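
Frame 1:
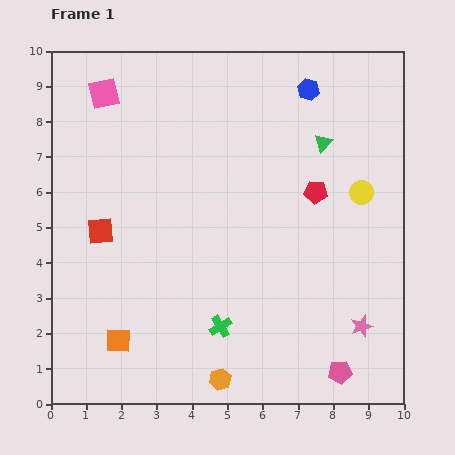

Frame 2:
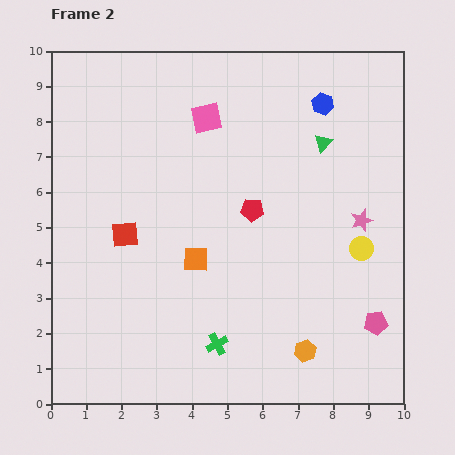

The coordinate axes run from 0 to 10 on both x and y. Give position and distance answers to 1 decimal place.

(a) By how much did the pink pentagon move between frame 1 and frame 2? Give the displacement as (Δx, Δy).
(1.0, 1.4)

The pink pentagon was at (8.2, 0.9) in frame 1 and (9.2, 2.3) in frame 2.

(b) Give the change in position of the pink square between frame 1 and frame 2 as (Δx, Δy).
(2.9, -0.7)

The pink square was at (1.5, 8.8) in frame 1 and (4.4, 8.1) in frame 2.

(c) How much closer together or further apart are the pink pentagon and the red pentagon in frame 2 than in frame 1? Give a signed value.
-0.4

Distance in frame 1: 5.1. Distance in frame 2: 4.7.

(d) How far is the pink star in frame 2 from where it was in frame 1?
3.0

The pink star moved from (8.8, 2.2) to (8.8, 5.2), a distance of √(0.0² + 3.0²) ≈ 3.0.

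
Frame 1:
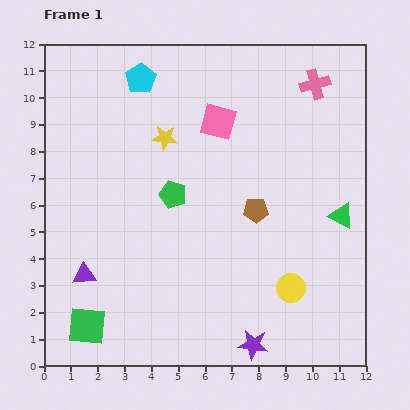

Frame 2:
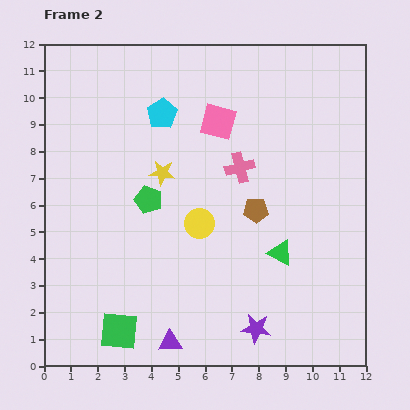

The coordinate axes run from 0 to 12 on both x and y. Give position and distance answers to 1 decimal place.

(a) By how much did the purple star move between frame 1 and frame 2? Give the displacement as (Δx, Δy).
(0.1, 0.6)

The purple star was at (7.8, 0.8) in frame 1 and (7.9, 1.4) in frame 2.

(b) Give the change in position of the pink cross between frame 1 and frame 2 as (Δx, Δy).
(-2.8, -3.1)

The pink cross was at (10.1, 10.5) in frame 1 and (7.3, 7.4) in frame 2.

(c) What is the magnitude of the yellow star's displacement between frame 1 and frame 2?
1.3

The yellow star moved from (4.5, 8.5) to (4.4, 7.2), a distance of √(0.1² + 1.3²) ≈ 1.3.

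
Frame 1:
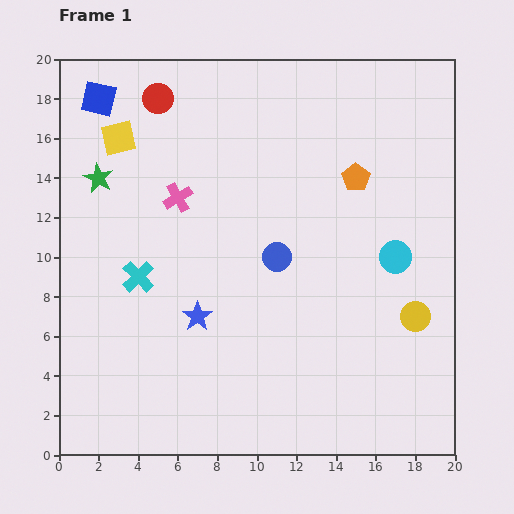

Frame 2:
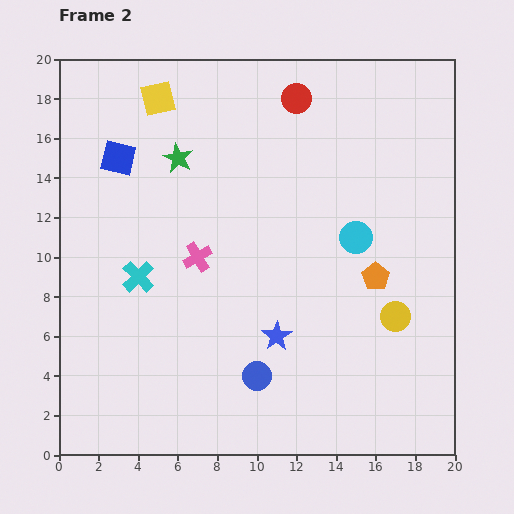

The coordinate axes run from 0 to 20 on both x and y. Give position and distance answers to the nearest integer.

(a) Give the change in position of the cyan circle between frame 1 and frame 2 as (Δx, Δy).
(-2, 1)

The cyan circle was at (17, 10) in frame 1 and (15, 11) in frame 2.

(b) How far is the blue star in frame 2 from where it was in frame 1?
4

The blue star moved from (7, 7) to (11, 6), a distance of √(4² + 1²) ≈ 4.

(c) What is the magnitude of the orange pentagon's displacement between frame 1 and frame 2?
5

The orange pentagon moved from (15, 14) to (16, 9), a distance of √(1² + 5²) ≈ 5.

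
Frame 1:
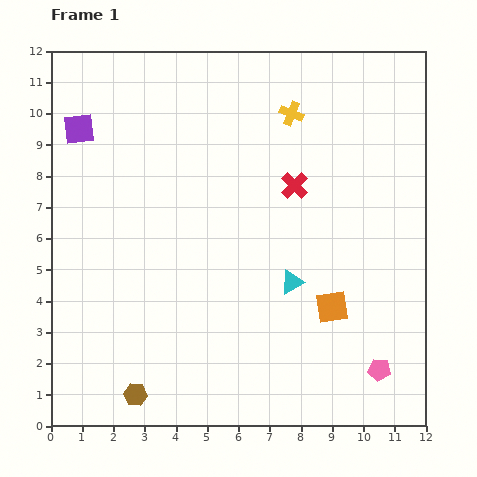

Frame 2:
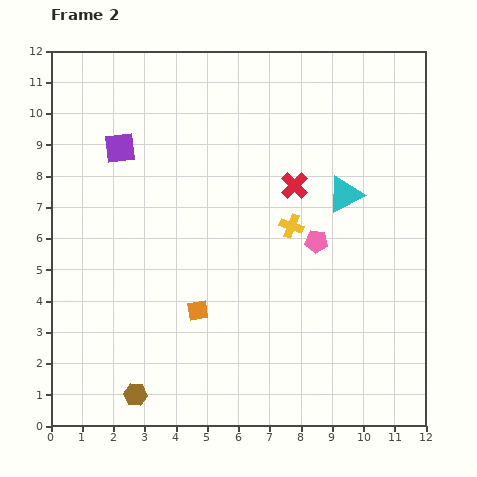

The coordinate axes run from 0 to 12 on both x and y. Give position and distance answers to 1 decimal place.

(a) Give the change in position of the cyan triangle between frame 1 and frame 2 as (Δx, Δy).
(1.7, 2.8)

The cyan triangle was at (7.7, 4.6) in frame 1 and (9.4, 7.4) in frame 2.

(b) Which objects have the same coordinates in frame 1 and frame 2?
the brown hexagon, the red cross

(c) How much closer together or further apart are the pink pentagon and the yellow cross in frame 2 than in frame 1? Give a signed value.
-7.8

Distance in frame 1: 8.7. Distance in frame 2: 0.9.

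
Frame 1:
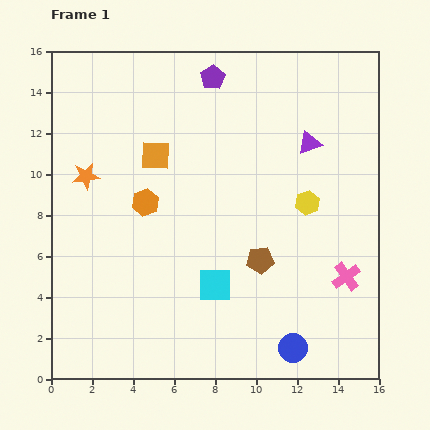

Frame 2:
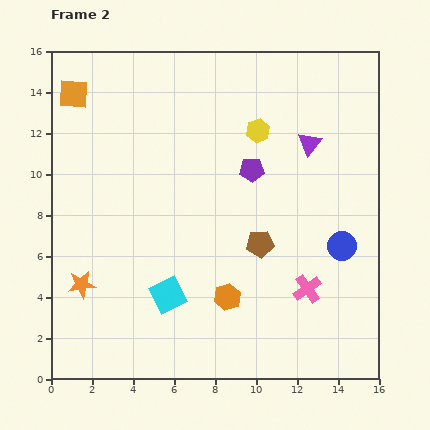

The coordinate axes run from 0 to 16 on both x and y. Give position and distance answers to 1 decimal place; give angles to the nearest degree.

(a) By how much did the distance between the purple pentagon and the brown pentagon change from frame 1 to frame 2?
-5.6

Distance in frame 1: 9.2. Distance in frame 2: 3.6.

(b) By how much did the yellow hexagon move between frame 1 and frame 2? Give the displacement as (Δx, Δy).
(-2.4, 3.5)

The yellow hexagon was at (12.5, 8.6) in frame 1 and (10.1, 12.1) in frame 2.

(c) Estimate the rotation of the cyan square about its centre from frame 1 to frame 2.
26° counter-clockwise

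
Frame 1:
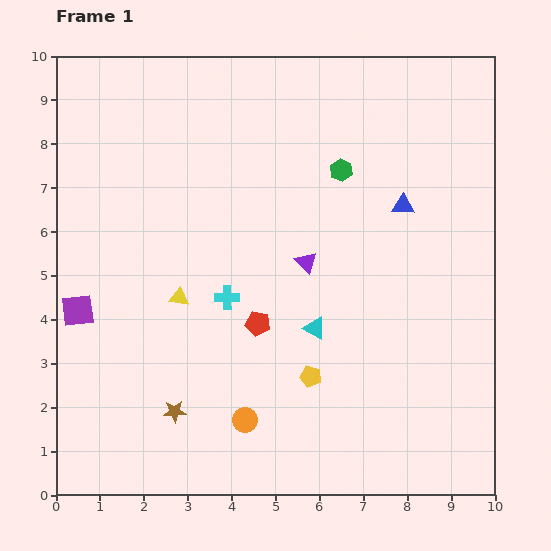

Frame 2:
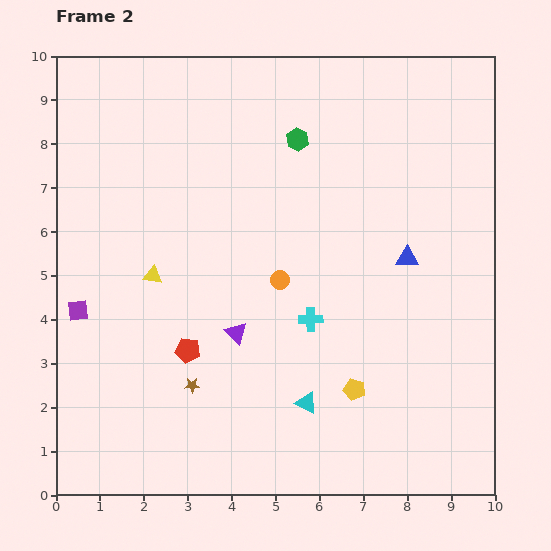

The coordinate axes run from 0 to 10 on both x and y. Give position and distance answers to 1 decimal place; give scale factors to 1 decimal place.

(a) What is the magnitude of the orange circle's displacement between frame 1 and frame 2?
3.3

The orange circle moved from (4.3, 1.7) to (5.1, 4.9), a distance of √(0.8² + 3.2²) ≈ 3.3.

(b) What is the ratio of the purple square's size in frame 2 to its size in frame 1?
0.6×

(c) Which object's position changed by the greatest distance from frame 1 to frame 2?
the orange circle

(moved 3.3; next 2.3)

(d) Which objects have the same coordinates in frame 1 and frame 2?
the purple square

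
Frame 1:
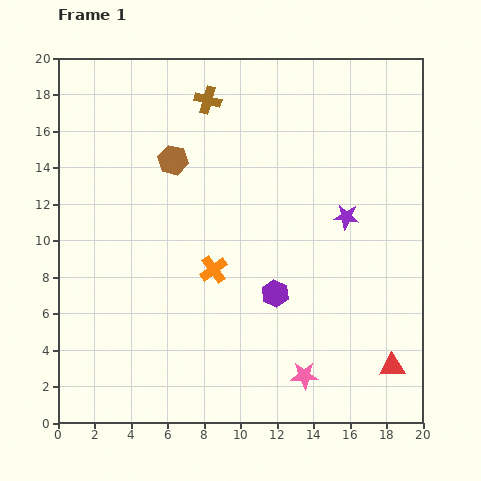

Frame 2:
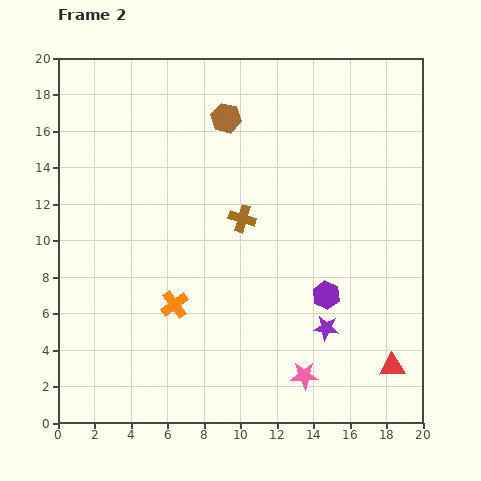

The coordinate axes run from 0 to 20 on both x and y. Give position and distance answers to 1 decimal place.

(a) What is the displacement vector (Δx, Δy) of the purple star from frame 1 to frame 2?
(-1.1, -6.1)

The purple star was at (15.8, 11.3) in frame 1 and (14.7, 5.2) in frame 2.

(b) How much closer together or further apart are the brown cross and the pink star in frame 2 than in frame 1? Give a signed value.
-6.8

Distance in frame 1: 16.0. Distance in frame 2: 9.2.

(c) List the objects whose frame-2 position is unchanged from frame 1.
the pink star, the red triangle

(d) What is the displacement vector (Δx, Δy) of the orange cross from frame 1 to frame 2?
(-2.1, -1.9)

The orange cross was at (8.5, 8.4) in frame 1 and (6.4, 6.5) in frame 2.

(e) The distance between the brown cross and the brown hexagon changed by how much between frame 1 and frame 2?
+1.8

Distance in frame 1: 3.8. Distance in frame 2: 5.6.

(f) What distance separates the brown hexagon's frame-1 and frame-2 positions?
3.7

The brown hexagon moved from (6.3, 14.4) to (9.2, 16.7), a distance of √(2.9² + 2.3²) ≈ 3.7.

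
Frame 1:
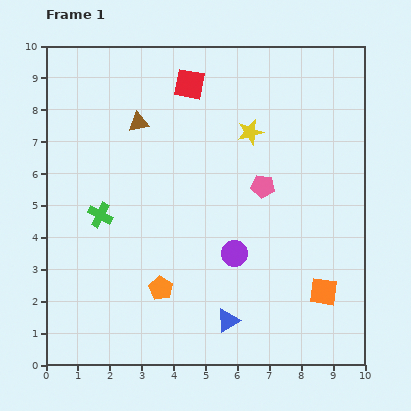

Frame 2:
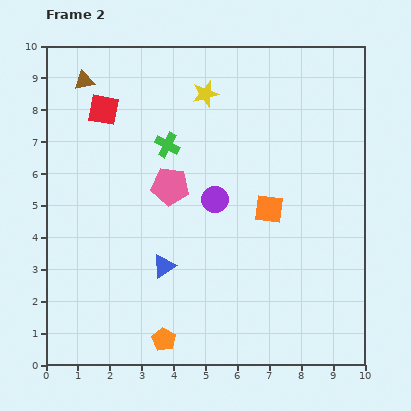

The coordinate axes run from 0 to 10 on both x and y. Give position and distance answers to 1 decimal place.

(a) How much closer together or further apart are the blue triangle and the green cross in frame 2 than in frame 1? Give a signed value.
-1.4

Distance in frame 1: 5.2. Distance in frame 2: 3.8.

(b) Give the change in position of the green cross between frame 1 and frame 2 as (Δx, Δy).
(2.1, 2.2)

The green cross was at (1.7, 4.7) in frame 1 and (3.8, 6.9) in frame 2.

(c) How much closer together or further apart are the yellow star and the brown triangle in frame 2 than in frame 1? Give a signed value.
+0.3

Distance in frame 1: 3.5. Distance in frame 2: 3.8.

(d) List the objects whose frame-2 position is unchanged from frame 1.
none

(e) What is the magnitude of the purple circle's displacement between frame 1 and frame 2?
1.8

The purple circle moved from (5.9, 3.5) to (5.3, 5.2), a distance of √(0.6² + 1.7²) ≈ 1.8.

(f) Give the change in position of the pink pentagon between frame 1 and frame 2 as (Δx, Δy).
(-2.9, 0.0)

The pink pentagon was at (6.8, 5.6) in frame 1 and (3.9, 5.6) in frame 2.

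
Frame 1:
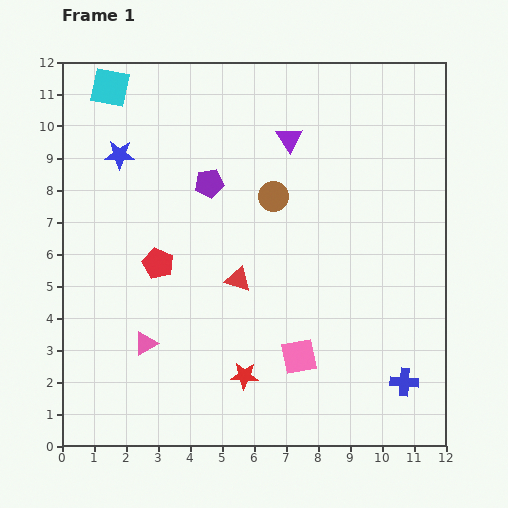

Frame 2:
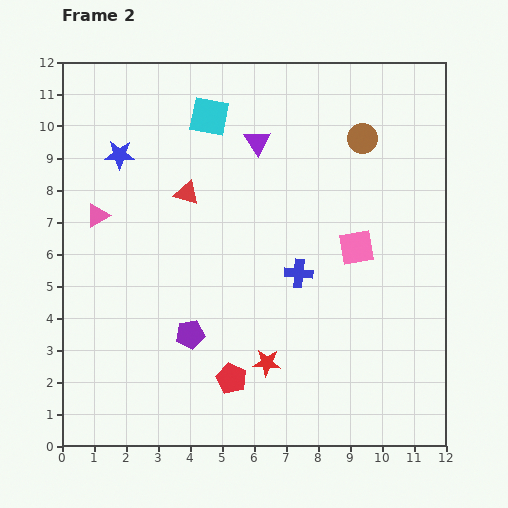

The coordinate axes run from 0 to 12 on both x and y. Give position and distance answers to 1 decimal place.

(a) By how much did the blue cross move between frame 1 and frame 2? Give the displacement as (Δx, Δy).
(-3.3, 3.4)

The blue cross was at (10.7, 2.0) in frame 1 and (7.4, 5.4) in frame 2.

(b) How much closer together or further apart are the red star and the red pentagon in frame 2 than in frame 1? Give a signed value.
-3.2

Distance in frame 1: 4.4. Distance in frame 2: 1.2.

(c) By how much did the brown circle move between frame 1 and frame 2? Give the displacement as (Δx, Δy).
(2.8, 1.8)

The brown circle was at (6.6, 7.8) in frame 1 and (9.4, 9.6) in frame 2.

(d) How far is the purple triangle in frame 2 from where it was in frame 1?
1.0

The purple triangle moved from (7.1, 9.6) to (6.1, 9.5), a distance of √(1.0² + 0.1²) ≈ 1.0.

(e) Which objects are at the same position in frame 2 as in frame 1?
the blue star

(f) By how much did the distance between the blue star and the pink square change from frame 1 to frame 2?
-0.5

Distance in frame 1: 8.4. Distance in frame 2: 7.9.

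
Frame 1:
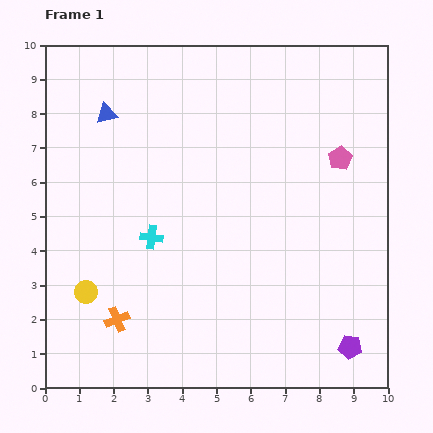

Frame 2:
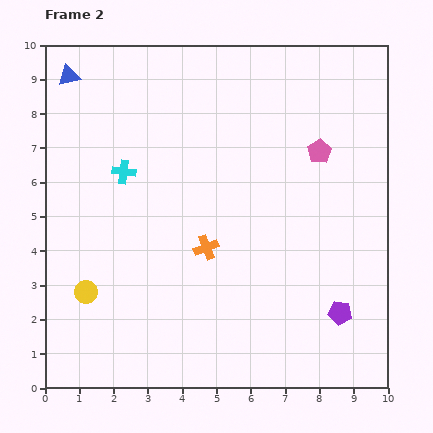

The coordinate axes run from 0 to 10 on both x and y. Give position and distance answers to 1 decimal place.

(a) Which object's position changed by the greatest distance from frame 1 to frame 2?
the orange cross

(moved 3.3; next 2.1)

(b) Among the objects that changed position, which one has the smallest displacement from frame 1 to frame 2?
the pink pentagon

(moved 0.6)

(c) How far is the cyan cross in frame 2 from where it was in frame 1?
2.1

The cyan cross moved from (3.1, 4.4) to (2.3, 6.3), a distance of √(0.8² + 1.9²) ≈ 2.1.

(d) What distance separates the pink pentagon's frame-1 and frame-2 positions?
0.6

The pink pentagon moved from (8.6, 6.7) to (8.0, 6.9), a distance of √(0.6² + 0.2²) ≈ 0.6.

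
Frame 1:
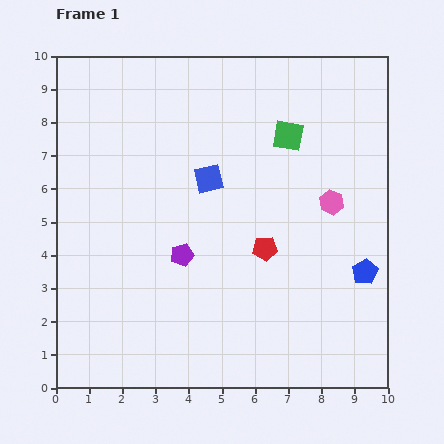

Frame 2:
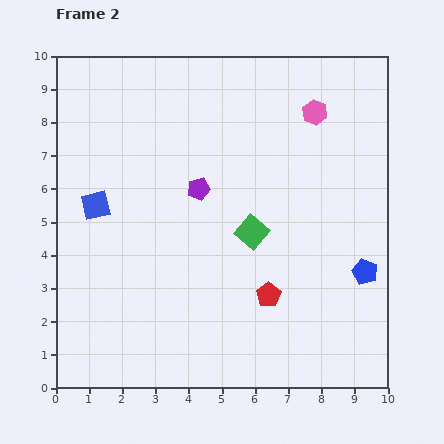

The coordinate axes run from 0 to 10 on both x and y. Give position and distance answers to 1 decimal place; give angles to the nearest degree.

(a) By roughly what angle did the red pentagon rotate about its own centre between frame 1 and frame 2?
31° counter-clockwise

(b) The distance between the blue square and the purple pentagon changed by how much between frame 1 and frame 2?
+0.7

Distance in frame 1: 2.4. Distance in frame 2: 3.1.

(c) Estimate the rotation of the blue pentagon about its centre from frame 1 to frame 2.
18° counter-clockwise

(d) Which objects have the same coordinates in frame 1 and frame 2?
the blue pentagon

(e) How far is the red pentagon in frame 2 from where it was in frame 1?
1.4

The red pentagon moved from (6.3, 4.2) to (6.4, 2.8), a distance of √(0.1² + 1.4²) ≈ 1.4.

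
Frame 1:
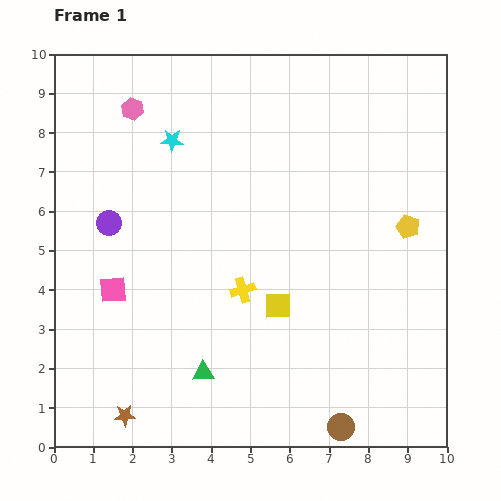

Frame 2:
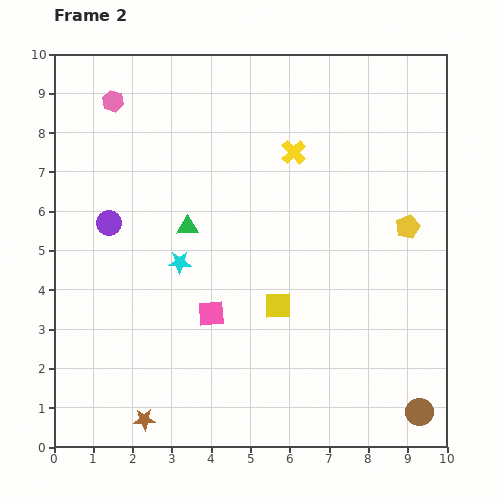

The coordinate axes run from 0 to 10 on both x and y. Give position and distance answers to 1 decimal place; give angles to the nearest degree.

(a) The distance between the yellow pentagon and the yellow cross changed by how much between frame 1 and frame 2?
-1.0

Distance in frame 1: 4.5. Distance in frame 2: 3.5.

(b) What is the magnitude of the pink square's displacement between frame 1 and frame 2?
2.6

The pink square moved from (1.5, 4.0) to (4.0, 3.4), a distance of √(2.5² + 0.6²) ≈ 2.6.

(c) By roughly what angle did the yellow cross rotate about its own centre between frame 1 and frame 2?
28° counter-clockwise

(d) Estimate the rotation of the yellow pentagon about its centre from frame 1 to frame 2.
28° clockwise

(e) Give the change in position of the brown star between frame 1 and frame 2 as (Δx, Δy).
(0.5, -0.1)

The brown star was at (1.8, 0.8) in frame 1 and (2.3, 0.7) in frame 2.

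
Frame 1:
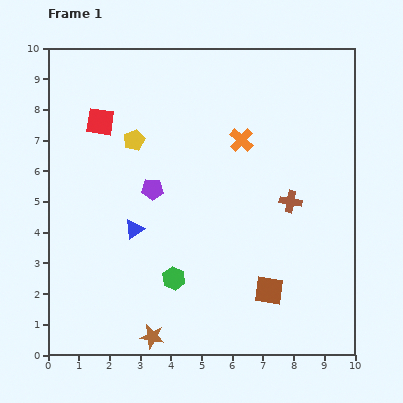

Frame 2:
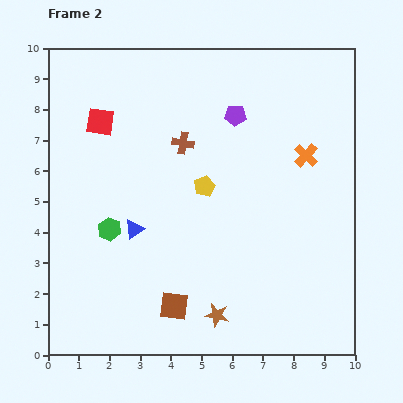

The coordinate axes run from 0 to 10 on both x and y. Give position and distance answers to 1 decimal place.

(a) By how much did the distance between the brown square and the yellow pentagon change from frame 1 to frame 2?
-2.6

Distance in frame 1: 6.6. Distance in frame 2: 4.0.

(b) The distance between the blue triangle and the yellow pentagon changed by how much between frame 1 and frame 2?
-0.2

Distance in frame 1: 2.9. Distance in frame 2: 2.7.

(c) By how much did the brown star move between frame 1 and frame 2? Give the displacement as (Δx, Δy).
(2.1, 0.7)

The brown star was at (3.4, 0.6) in frame 1 and (5.5, 1.3) in frame 2.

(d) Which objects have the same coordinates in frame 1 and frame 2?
the blue triangle, the red square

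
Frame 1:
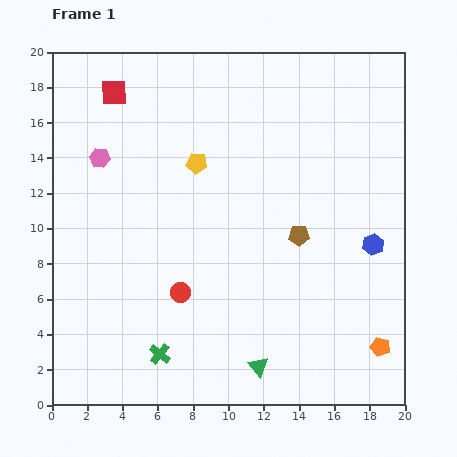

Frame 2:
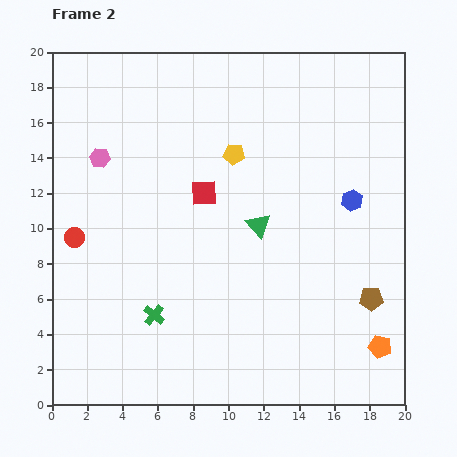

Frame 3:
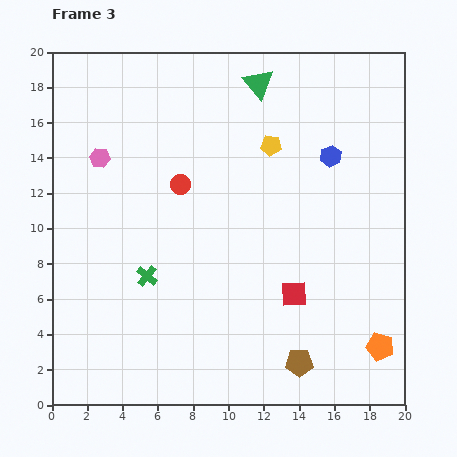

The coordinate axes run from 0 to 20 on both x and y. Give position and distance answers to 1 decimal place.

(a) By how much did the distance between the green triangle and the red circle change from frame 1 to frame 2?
+4.3

Distance in frame 1: 6.1. Distance in frame 2: 10.4.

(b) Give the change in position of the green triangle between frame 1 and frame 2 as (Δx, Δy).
(0.0, 8.0)

The green triangle was at (11.7, 2.2) in frame 1 and (11.7, 10.2) in frame 2.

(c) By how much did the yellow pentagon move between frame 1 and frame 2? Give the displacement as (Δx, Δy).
(2.1, 0.5)

The yellow pentagon was at (8.2, 13.7) in frame 1 and (10.3, 14.2) in frame 2.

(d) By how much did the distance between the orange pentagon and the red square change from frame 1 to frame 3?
-15.2

Distance in frame 1: 20.9. Distance in frame 3: 5.7.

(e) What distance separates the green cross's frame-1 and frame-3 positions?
4.5

The green cross moved from (6.1, 2.9) to (5.4, 7.3), a distance of √(0.7² + 4.4²) ≈ 4.5.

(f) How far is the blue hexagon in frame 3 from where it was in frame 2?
2.8

The blue hexagon moved from (17.0, 11.6) to (15.8, 14.1), a distance of √(1.2² + 2.5²) ≈ 2.8.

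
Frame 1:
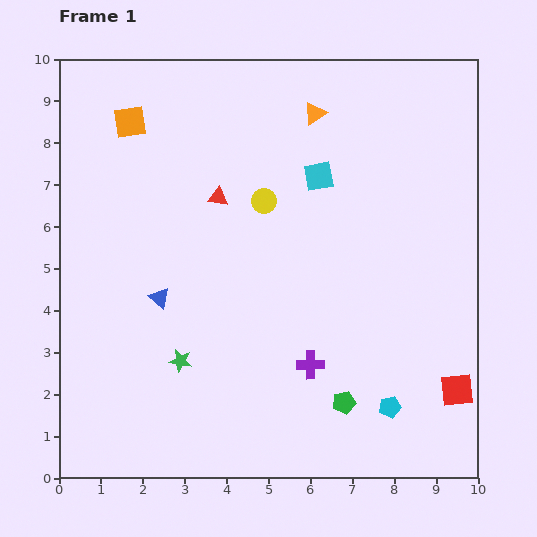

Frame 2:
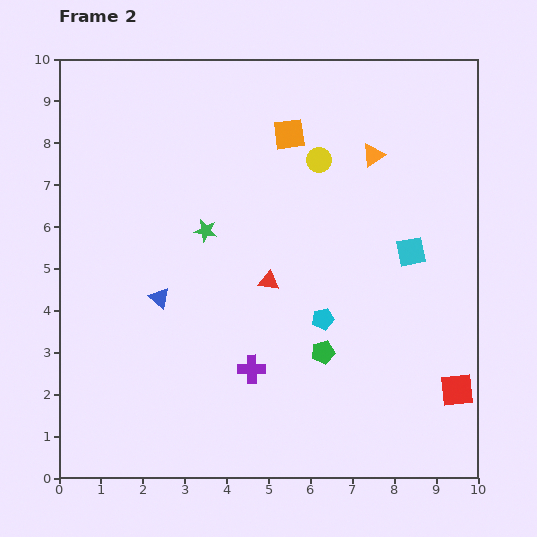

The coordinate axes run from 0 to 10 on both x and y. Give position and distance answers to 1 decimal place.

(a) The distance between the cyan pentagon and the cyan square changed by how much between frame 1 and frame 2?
-3.2

Distance in frame 1: 5.8. Distance in frame 2: 2.6.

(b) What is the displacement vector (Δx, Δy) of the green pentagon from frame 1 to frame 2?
(-0.5, 1.2)

The green pentagon was at (6.8, 1.8) in frame 1 and (6.3, 3.0) in frame 2.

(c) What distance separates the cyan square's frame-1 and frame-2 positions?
2.8

The cyan square moved from (6.2, 7.2) to (8.4, 5.4), a distance of √(2.2² + 1.8²) ≈ 2.8.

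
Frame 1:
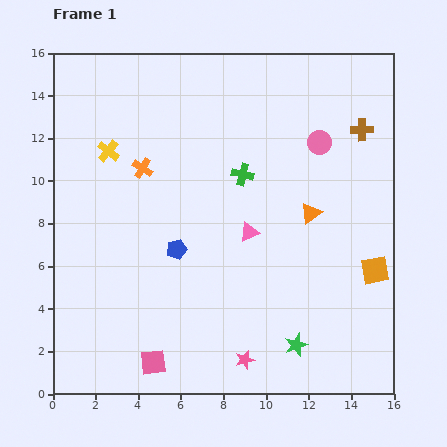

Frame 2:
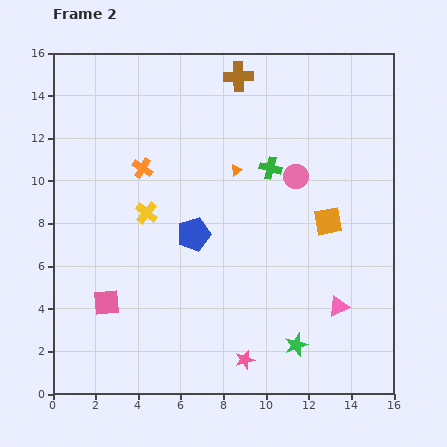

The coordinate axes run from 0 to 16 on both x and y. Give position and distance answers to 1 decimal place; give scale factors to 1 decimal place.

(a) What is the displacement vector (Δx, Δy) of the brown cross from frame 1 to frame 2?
(-5.8, 2.5)

The brown cross was at (14.5, 12.4) in frame 1 and (8.7, 14.9) in frame 2.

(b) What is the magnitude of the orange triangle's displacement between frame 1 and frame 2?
4.0

The orange triangle moved from (12.1, 8.5) to (8.6, 10.5), a distance of √(3.5² + 2.0²) ≈ 4.0.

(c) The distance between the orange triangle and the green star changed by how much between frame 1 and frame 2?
+2.5

Distance in frame 1: 6.2. Distance in frame 2: 8.7.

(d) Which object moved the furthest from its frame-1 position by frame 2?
the brown cross

(moved 6.3; next 5.5)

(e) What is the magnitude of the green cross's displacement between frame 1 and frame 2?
1.3

The green cross moved from (8.9, 10.3) to (10.2, 10.6), a distance of √(1.3² + 0.3²) ≈ 1.3.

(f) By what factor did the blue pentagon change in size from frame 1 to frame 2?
1.7×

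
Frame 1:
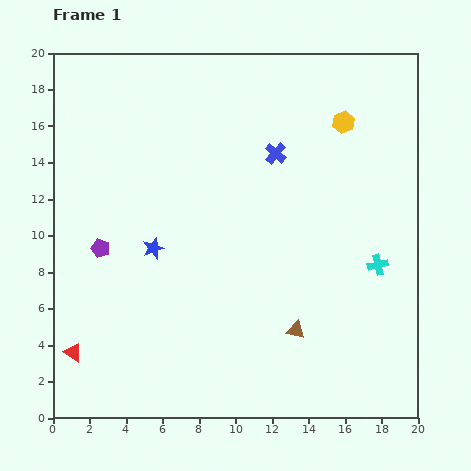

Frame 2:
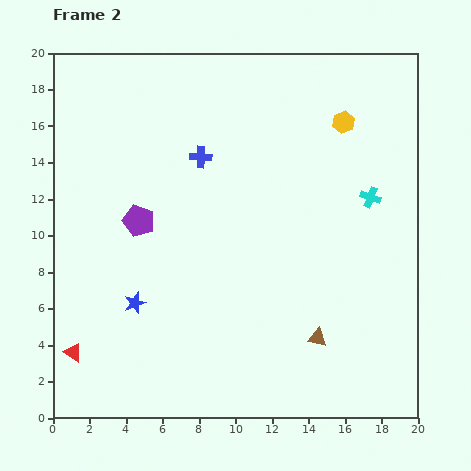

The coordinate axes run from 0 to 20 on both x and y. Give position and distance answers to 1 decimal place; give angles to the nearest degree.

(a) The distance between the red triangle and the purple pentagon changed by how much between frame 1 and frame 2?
+2.1

Distance in frame 1: 5.9. Distance in frame 2: 8.0.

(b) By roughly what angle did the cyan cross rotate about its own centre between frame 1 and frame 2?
33° clockwise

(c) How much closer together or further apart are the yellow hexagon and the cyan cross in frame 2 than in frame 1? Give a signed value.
-3.6

Distance in frame 1: 8.0. Distance in frame 2: 4.4.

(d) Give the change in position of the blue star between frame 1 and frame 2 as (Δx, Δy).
(-1.0, -3.0)

The blue star was at (5.5, 9.3) in frame 1 and (4.5, 6.3) in frame 2.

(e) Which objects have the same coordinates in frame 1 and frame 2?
the yellow hexagon, the red triangle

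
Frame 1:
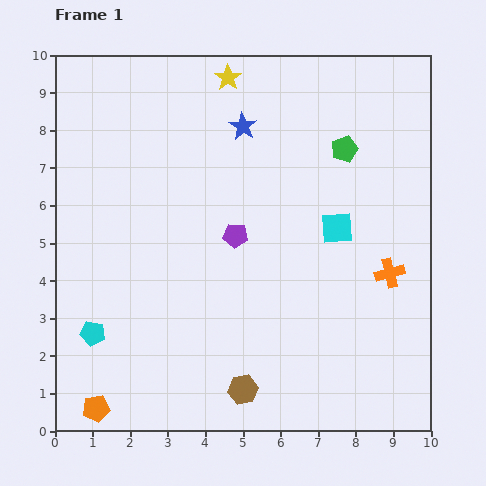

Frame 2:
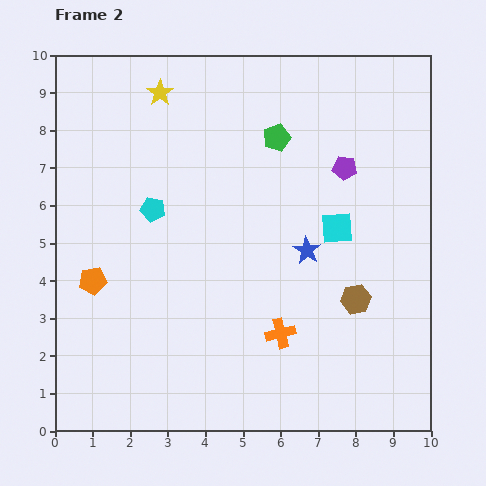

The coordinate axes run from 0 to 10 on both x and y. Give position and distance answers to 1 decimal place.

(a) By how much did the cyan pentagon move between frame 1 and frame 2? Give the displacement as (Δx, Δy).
(1.6, 3.3)

The cyan pentagon was at (1.0, 2.6) in frame 1 and (2.6, 5.9) in frame 2.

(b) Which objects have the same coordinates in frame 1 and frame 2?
the cyan square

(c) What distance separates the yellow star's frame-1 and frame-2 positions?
1.8

The yellow star moved from (4.6, 9.4) to (2.8, 9.0), a distance of √(1.8² + 0.4²) ≈ 1.8.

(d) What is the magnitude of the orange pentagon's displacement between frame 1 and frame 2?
3.4

The orange pentagon moved from (1.1, 0.6) to (1.0, 4.0), a distance of √(0.1² + 3.4²) ≈ 3.4.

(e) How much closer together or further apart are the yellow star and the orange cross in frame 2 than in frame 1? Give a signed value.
+0.5

Distance in frame 1: 6.7. Distance in frame 2: 7.2.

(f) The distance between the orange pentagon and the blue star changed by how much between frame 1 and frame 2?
-2.7

Distance in frame 1: 8.5. Distance in frame 2: 5.8.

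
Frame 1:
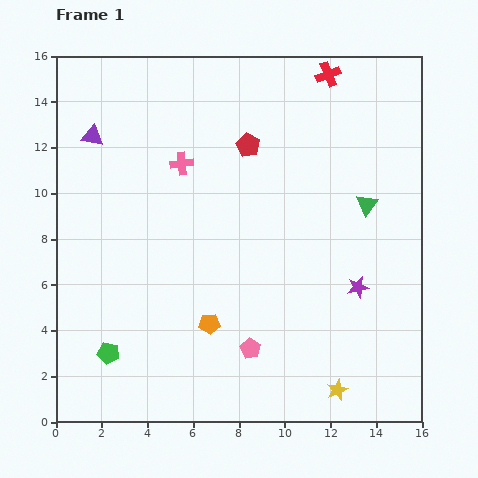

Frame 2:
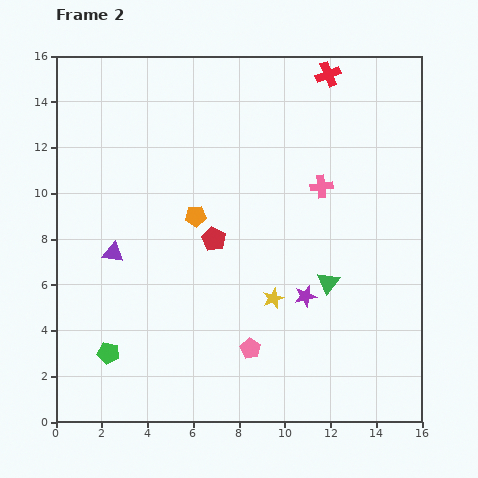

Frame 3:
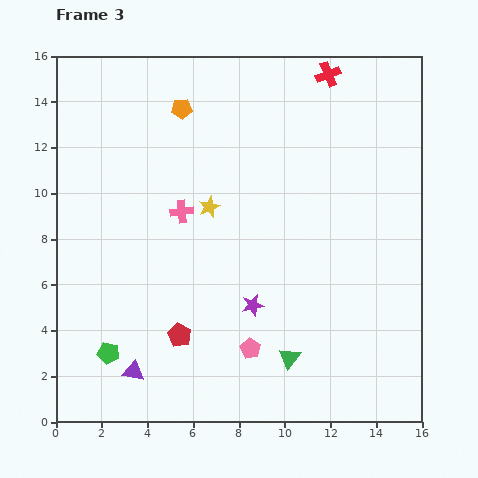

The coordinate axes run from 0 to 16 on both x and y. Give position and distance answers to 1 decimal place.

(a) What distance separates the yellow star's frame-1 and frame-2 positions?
4.9

The yellow star moved from (12.3, 1.4) to (9.5, 5.4), a distance of √(2.8² + 4.0²) ≈ 4.9.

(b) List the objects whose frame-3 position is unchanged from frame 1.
the green pentagon, the pink pentagon, the red cross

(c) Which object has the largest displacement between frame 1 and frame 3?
the purple triangle

(moved 10.5; next 9.8)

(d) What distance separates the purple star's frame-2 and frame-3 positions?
2.3

The purple star moved from (10.9, 5.5) to (8.6, 5.1), a distance of √(2.3² + 0.4²) ≈ 2.3.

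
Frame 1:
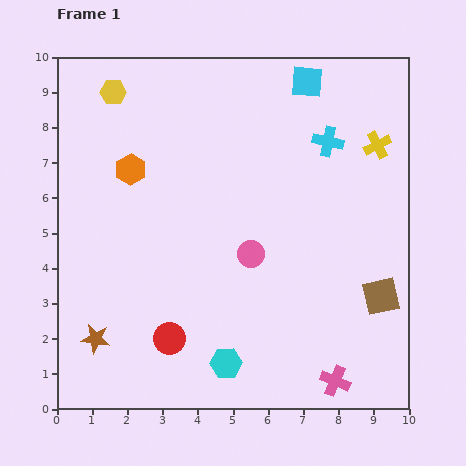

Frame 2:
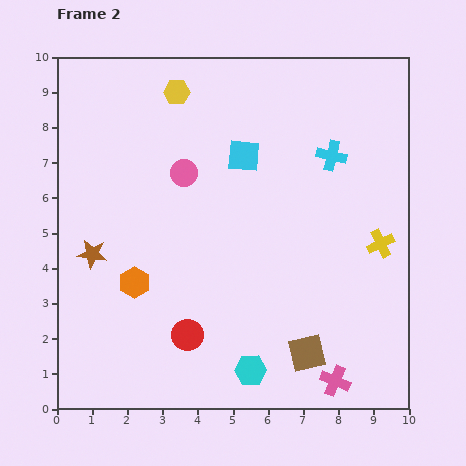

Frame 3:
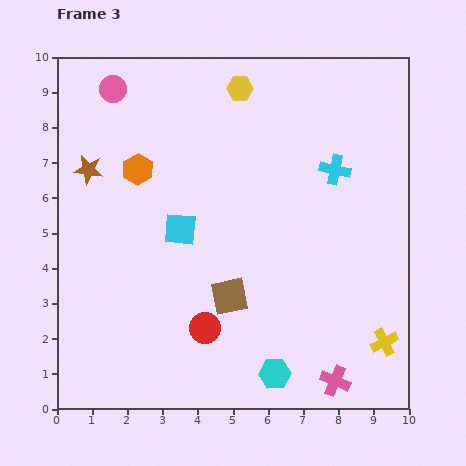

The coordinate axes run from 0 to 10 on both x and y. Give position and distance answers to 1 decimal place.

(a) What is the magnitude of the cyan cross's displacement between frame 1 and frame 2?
0.4

The cyan cross moved from (7.7, 7.6) to (7.8, 7.2), a distance of √(0.1² + 0.4²) ≈ 0.4.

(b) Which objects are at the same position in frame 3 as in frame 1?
the pink cross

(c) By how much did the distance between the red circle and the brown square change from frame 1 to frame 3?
-5.0

Distance in frame 1: 6.1. Distance in frame 3: 1.1.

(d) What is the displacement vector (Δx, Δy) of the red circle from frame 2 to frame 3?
(0.5, 0.2)

The red circle was at (3.7, 2.1) in frame 2 and (4.2, 2.3) in frame 3.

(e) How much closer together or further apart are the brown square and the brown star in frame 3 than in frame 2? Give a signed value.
-1.3

Distance in frame 2: 6.7. Distance in frame 3: 5.4.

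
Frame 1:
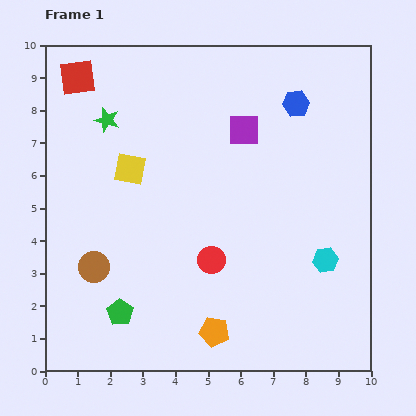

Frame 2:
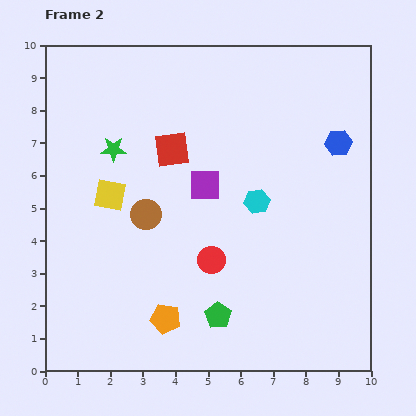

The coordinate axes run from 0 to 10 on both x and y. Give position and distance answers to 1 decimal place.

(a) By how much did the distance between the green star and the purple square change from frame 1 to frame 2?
-1.2

Distance in frame 1: 4.2. Distance in frame 2: 3.0.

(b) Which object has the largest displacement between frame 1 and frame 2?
the red square

(moved 3.6; next 3.0)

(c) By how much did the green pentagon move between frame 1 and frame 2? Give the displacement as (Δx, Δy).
(3.0, -0.1)

The green pentagon was at (2.3, 1.8) in frame 1 and (5.3, 1.7) in frame 2.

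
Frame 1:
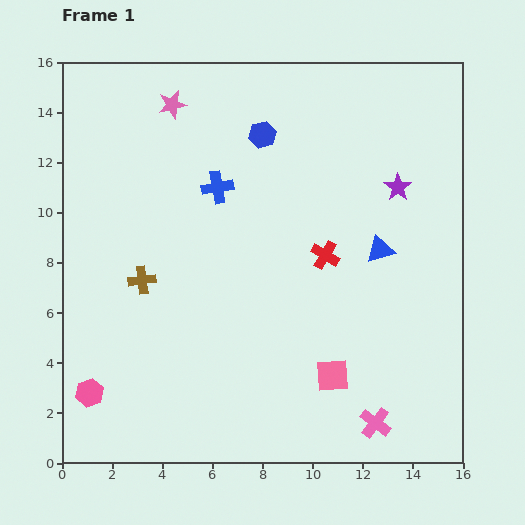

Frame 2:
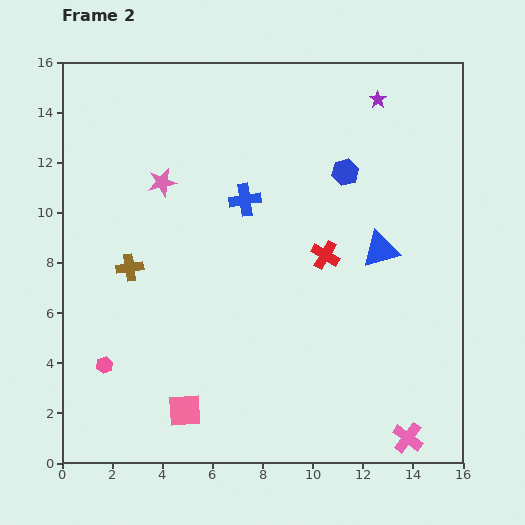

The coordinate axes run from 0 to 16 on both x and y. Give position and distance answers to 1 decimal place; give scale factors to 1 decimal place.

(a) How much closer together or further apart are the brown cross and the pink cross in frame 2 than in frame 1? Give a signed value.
+2.1

Distance in frame 1: 10.9. Distance in frame 2: 13.0.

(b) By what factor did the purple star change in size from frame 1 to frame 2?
0.6×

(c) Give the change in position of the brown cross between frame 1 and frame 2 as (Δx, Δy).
(-0.5, 0.5)

The brown cross was at (3.2, 7.3) in frame 1 and (2.7, 7.8) in frame 2.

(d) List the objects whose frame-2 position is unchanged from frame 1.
the blue triangle, the red cross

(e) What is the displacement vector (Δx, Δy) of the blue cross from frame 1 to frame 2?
(1.1, -0.5)

The blue cross was at (6.2, 11.0) in frame 1 and (7.3, 10.5) in frame 2.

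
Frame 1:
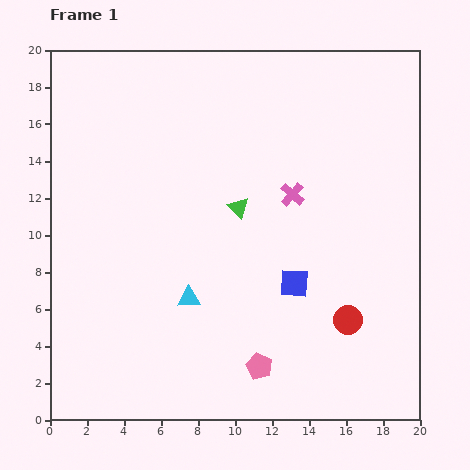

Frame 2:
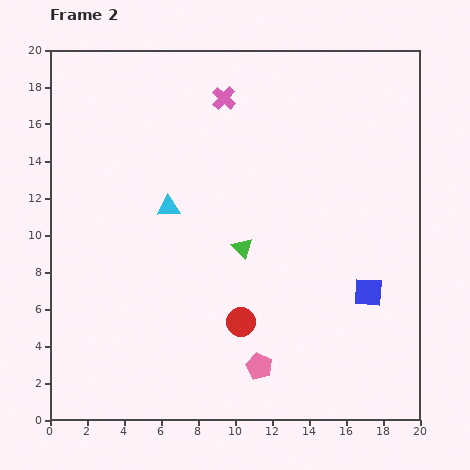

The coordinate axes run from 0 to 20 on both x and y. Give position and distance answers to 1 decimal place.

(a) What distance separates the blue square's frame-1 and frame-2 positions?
4.0

The blue square moved from (13.2, 7.4) to (17.2, 6.9), a distance of √(4.0² + 0.5²) ≈ 4.0.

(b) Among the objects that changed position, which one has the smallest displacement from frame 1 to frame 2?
the green triangle

(moved 2.2)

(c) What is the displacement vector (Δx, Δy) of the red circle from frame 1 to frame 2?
(-5.8, -0.1)

The red circle was at (16.1, 5.4) in frame 1 and (10.3, 5.3) in frame 2.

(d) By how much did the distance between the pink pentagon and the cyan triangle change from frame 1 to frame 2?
+4.6

Distance in frame 1: 5.3. Distance in frame 2: 9.9.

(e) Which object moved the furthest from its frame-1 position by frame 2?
the pink cross

(moved 6.4; next 5.8)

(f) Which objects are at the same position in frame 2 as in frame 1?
the pink pentagon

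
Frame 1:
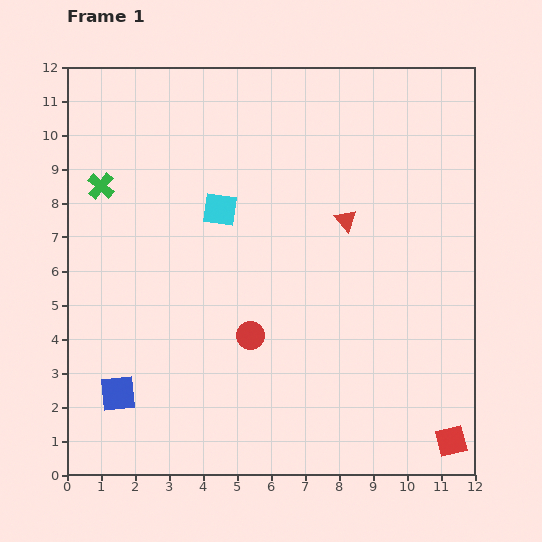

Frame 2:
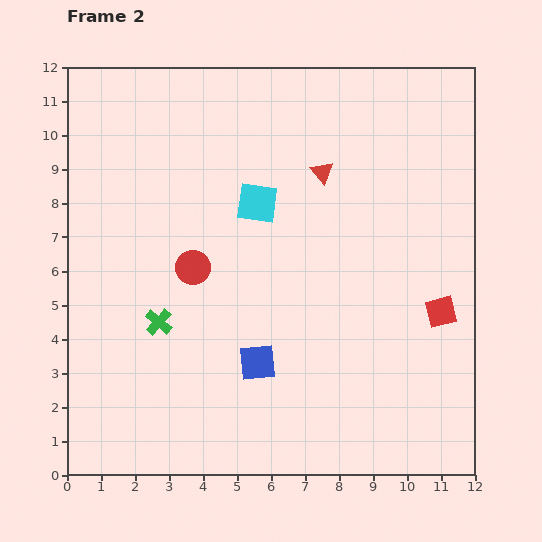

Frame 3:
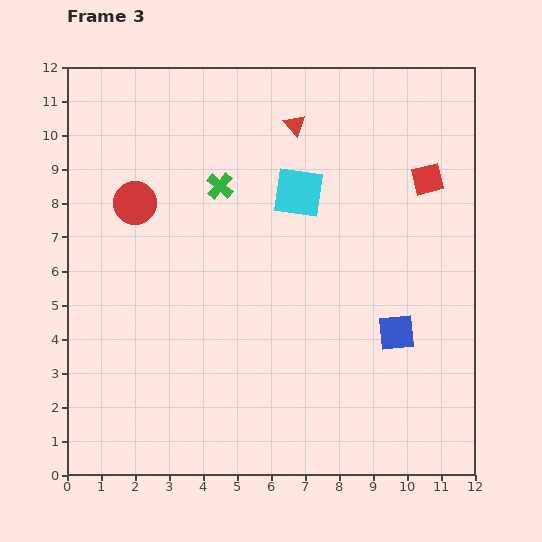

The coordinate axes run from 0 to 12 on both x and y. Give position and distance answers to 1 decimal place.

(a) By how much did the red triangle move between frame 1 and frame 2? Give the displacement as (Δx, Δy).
(-0.7, 1.4)

The red triangle was at (8.2, 7.5) in frame 1 and (7.5, 8.9) in frame 2.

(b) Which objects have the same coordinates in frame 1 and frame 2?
none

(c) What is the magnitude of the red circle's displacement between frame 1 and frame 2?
2.6

The red circle moved from (5.4, 4.1) to (3.7, 6.1), a distance of √(1.7² + 2.0²) ≈ 2.6.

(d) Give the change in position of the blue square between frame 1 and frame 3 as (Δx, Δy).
(8.2, 1.8)

The blue square was at (1.5, 2.4) in frame 1 and (9.7, 4.2) in frame 3.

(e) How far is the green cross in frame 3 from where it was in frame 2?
4.4

The green cross moved from (2.7, 4.5) to (4.5, 8.5), a distance of √(1.8² + 4.0²) ≈ 4.4.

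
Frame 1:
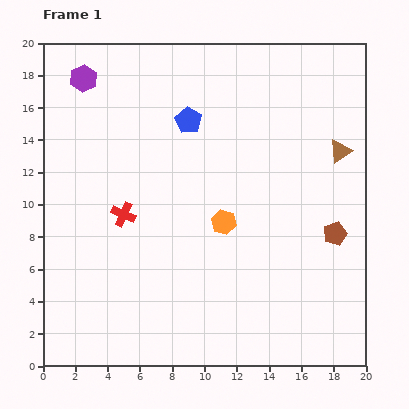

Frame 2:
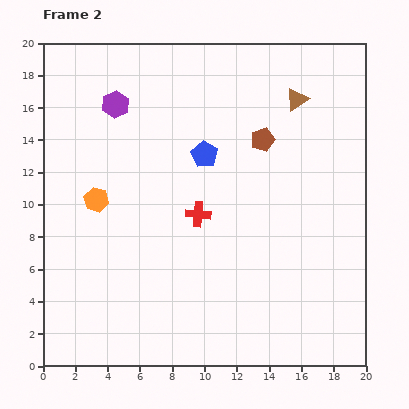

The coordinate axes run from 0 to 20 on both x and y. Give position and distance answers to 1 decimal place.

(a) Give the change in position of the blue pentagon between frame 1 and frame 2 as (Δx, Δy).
(1.0, -2.1)

The blue pentagon was at (9.0, 15.2) in frame 1 and (10.0, 13.1) in frame 2.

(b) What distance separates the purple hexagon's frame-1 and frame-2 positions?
2.6

The purple hexagon moved from (2.5, 17.8) to (4.5, 16.2), a distance of √(2.0² + 1.6²) ≈ 2.6.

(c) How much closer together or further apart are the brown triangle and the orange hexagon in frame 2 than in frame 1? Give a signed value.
+5.5

Distance in frame 1: 8.4. Distance in frame 2: 13.9.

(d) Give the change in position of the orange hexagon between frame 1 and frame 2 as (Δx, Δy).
(-7.9, 1.4)

The orange hexagon was at (11.2, 8.9) in frame 1 and (3.3, 10.3) in frame 2.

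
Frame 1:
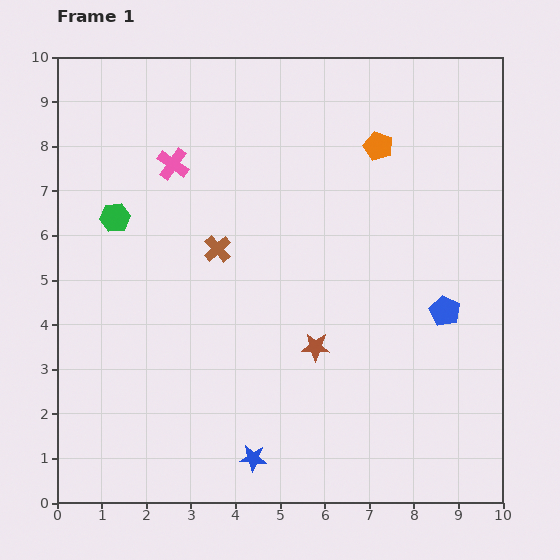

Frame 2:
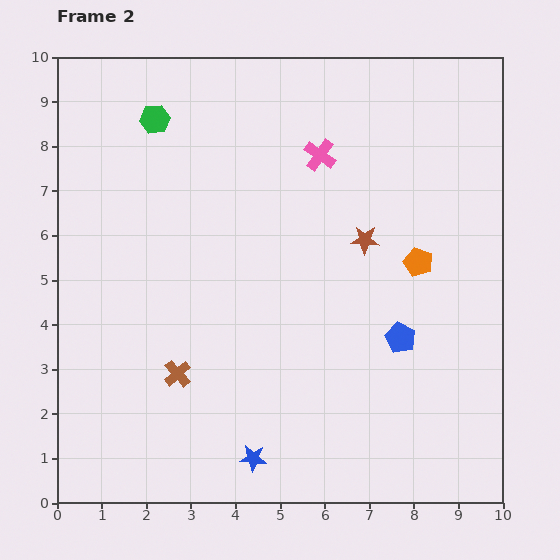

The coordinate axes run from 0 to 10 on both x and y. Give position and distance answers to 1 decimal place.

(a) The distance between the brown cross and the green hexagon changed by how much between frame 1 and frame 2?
+3.3

Distance in frame 1: 2.4. Distance in frame 2: 5.7.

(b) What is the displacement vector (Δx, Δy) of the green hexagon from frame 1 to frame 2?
(0.9, 2.2)

The green hexagon was at (1.3, 6.4) in frame 1 and (2.2, 8.6) in frame 2.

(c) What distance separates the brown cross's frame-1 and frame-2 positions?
2.9

The brown cross moved from (3.6, 5.7) to (2.7, 2.9), a distance of √(0.9² + 2.8²) ≈ 2.9.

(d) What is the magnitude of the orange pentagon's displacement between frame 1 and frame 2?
2.8

The orange pentagon moved from (7.2, 8.0) to (8.1, 5.4), a distance of √(0.9² + 2.6²) ≈ 2.8.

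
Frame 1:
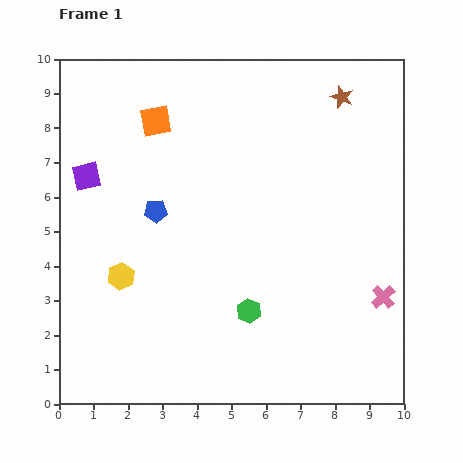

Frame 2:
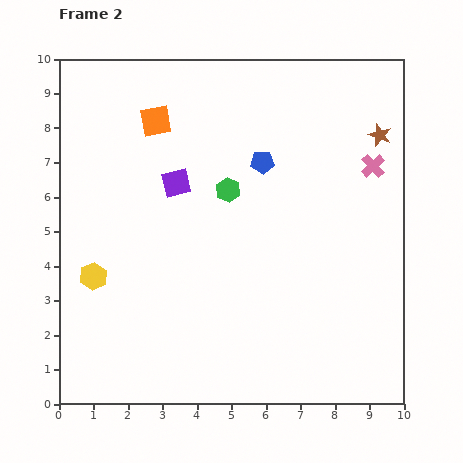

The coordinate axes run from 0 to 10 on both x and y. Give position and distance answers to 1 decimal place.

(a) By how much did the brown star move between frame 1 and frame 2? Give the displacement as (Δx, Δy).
(1.1, -1.1)

The brown star was at (8.2, 8.9) in frame 1 and (9.3, 7.8) in frame 2.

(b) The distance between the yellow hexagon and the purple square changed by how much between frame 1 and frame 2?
+0.5

Distance in frame 1: 3.1. Distance in frame 2: 3.6.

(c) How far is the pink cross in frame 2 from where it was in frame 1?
3.8

The pink cross moved from (9.4, 3.1) to (9.1, 6.9), a distance of √(0.3² + 3.8²) ≈ 3.8.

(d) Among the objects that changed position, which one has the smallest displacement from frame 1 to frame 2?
the yellow hexagon

(moved 0.8)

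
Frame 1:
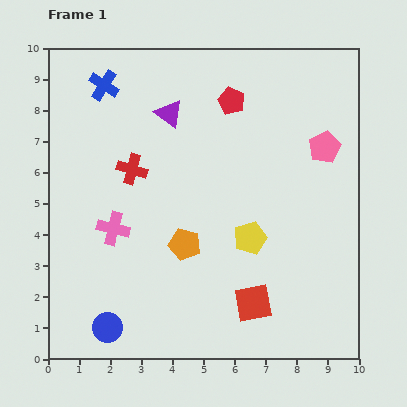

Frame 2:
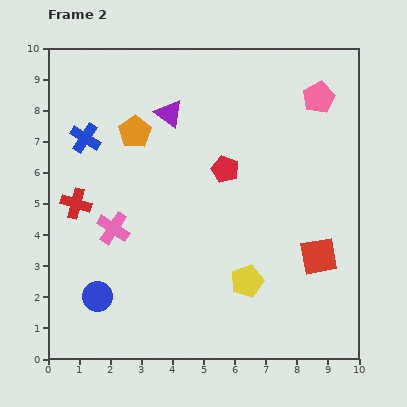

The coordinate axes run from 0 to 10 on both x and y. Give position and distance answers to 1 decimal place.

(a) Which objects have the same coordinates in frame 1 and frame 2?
the pink cross, the purple triangle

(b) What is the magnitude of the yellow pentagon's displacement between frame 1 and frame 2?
1.4

The yellow pentagon moved from (6.5, 3.9) to (6.4, 2.5), a distance of √(0.1² + 1.4²) ≈ 1.4.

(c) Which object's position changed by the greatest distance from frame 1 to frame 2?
the orange pentagon

(moved 3.9; next 2.6)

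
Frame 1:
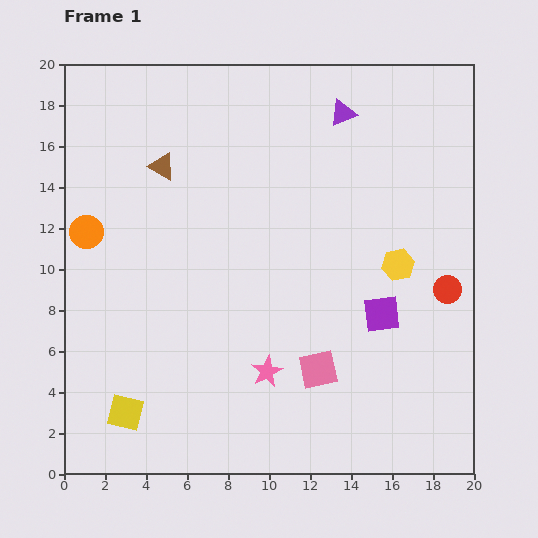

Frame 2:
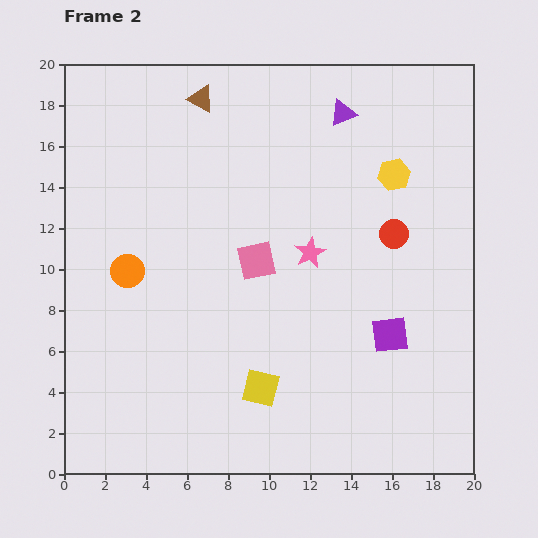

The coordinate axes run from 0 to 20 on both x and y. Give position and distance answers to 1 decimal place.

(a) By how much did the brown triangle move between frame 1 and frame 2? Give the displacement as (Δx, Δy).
(1.9, 3.3)

The brown triangle was at (4.8, 15.0) in frame 1 and (6.7, 18.3) in frame 2.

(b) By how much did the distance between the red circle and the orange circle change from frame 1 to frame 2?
-4.7

Distance in frame 1: 17.8. Distance in frame 2: 13.1.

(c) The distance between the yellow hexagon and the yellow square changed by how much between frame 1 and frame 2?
-2.8

Distance in frame 1: 15.1. Distance in frame 2: 12.3.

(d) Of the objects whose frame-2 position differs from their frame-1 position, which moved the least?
the purple square

(moved 1.1)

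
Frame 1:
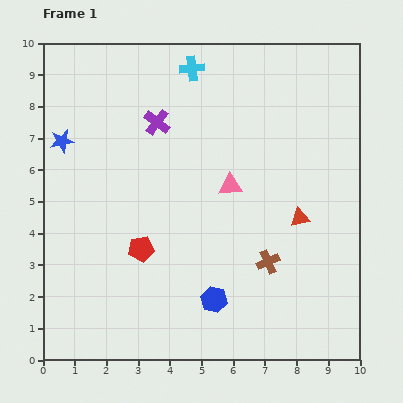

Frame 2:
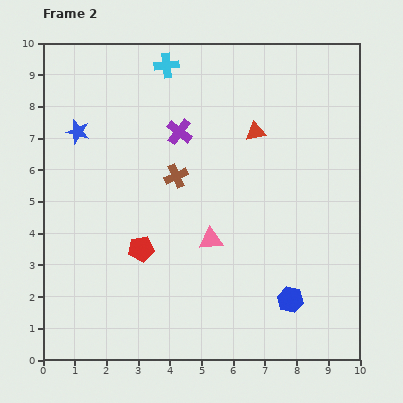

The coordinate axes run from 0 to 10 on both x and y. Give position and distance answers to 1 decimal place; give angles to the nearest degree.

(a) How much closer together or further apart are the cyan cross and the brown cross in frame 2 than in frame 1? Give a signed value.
-3.1

Distance in frame 1: 6.6. Distance in frame 2: 3.5.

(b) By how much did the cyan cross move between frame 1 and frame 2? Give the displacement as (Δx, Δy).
(-0.8, 0.1)

The cyan cross was at (4.7, 9.2) in frame 1 and (3.9, 9.3) in frame 2.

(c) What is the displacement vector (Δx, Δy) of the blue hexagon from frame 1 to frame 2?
(2.4, 0.0)

The blue hexagon was at (5.4, 1.9) in frame 1 and (7.8, 1.9) in frame 2.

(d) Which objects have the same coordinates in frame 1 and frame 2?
the red pentagon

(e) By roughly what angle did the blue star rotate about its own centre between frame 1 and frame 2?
25° clockwise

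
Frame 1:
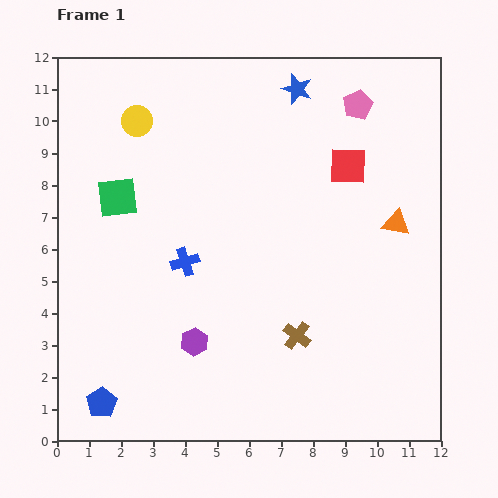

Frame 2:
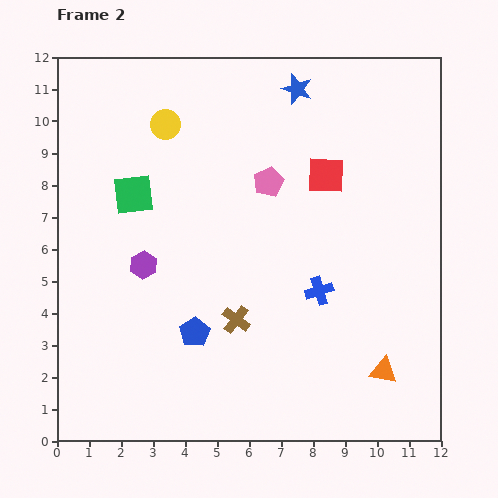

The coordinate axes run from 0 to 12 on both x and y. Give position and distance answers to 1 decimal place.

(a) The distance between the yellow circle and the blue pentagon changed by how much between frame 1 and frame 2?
-2.3

Distance in frame 1: 8.9. Distance in frame 2: 6.6.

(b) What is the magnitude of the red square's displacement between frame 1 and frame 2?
0.8

The red square moved from (9.1, 8.6) to (8.4, 8.3), a distance of √(0.7² + 0.3²) ≈ 0.8.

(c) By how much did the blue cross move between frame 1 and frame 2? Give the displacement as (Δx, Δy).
(4.2, -0.9)

The blue cross was at (4.0, 5.6) in frame 1 and (8.2, 4.7) in frame 2.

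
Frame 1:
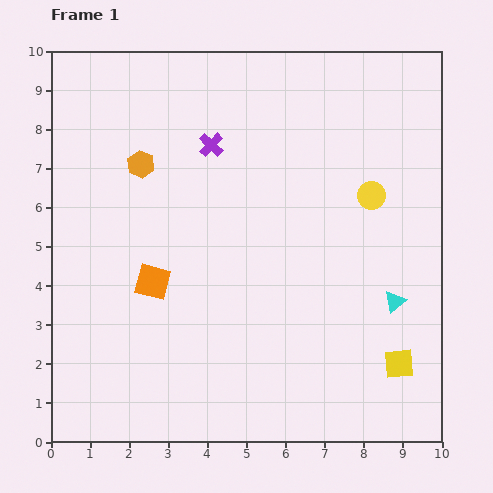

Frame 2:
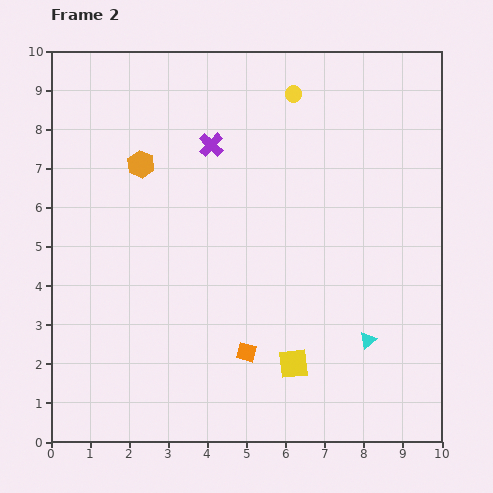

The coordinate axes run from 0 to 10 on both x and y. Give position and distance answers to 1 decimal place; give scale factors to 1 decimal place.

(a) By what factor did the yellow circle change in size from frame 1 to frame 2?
0.6×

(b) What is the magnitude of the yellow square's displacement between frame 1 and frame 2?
2.7

The yellow square moved from (8.9, 2.0) to (6.2, 2.0), a distance of √(2.7² + 0.0²) ≈ 2.7.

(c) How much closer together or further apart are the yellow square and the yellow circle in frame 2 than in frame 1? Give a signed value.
+2.5

Distance in frame 1: 4.4. Distance in frame 2: 6.9.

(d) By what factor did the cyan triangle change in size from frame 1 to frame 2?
0.7×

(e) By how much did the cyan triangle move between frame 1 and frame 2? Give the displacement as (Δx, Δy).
(-0.7, -1.0)

The cyan triangle was at (8.8, 3.6) in frame 1 and (8.1, 2.6) in frame 2.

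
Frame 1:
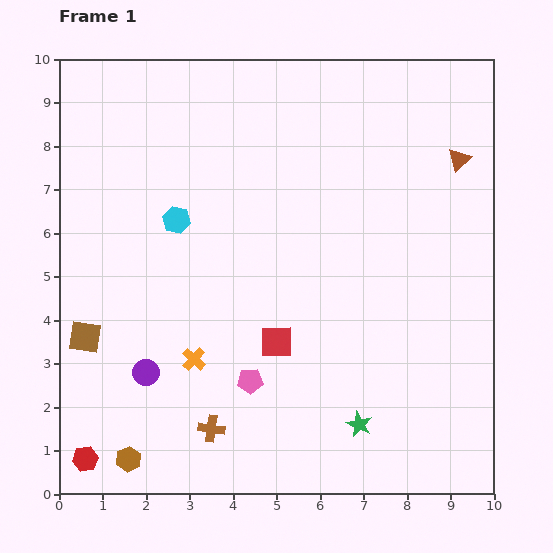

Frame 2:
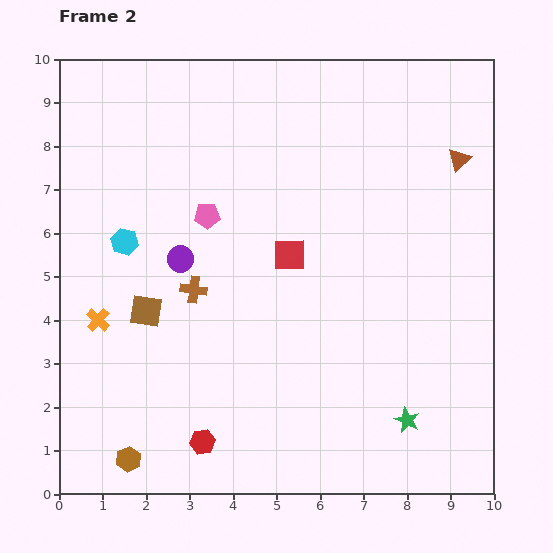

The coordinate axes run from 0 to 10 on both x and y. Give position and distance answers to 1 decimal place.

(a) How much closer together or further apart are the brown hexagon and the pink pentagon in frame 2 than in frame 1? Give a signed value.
+2.6

Distance in frame 1: 3.3. Distance in frame 2: 5.9.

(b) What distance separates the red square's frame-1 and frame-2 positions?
2.0

The red square moved from (5.0, 3.5) to (5.3, 5.5), a distance of √(0.3² + 2.0²) ≈ 2.0.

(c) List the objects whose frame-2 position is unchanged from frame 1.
the brown triangle, the brown hexagon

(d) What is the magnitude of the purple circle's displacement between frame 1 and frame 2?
2.7

The purple circle moved from (2.0, 2.8) to (2.8, 5.4), a distance of √(0.8² + 2.6²) ≈ 2.7.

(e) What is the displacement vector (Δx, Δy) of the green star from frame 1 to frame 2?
(1.1, 0.1)

The green star was at (6.9, 1.6) in frame 1 and (8.0, 1.7) in frame 2.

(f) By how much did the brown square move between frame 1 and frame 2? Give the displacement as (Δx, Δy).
(1.4, 0.6)

The brown square was at (0.6, 3.6) in frame 1 and (2.0, 4.2) in frame 2.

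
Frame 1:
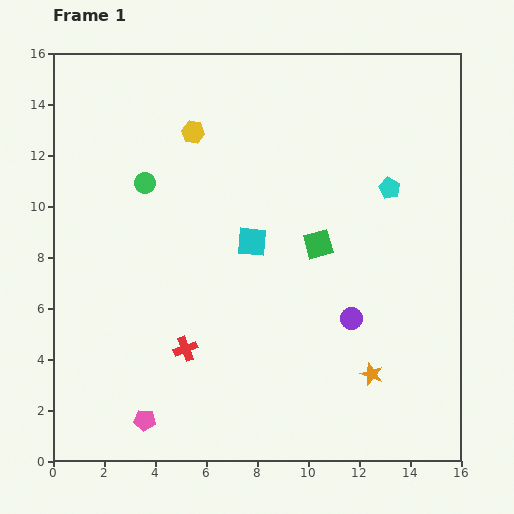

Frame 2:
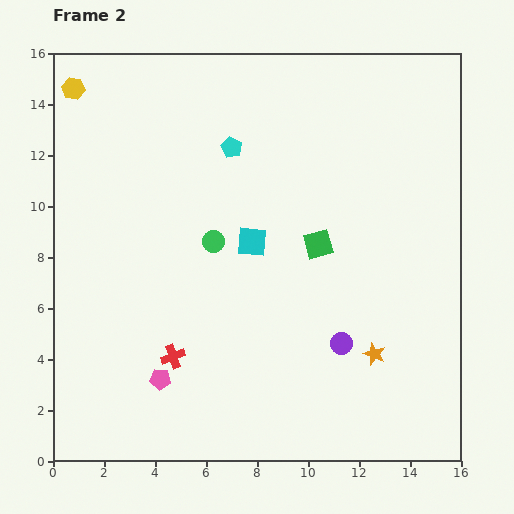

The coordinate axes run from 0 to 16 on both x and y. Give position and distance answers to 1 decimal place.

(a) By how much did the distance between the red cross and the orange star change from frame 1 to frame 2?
+0.5

Distance in frame 1: 7.4. Distance in frame 2: 7.9.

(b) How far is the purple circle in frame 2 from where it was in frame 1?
1.1

The purple circle moved from (11.7, 5.6) to (11.3, 4.6), a distance of √(0.4² + 1.0²) ≈ 1.1.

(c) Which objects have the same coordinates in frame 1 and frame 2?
the green square, the cyan square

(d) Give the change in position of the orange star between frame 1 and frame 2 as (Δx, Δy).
(0.1, 0.8)

The orange star was at (12.5, 3.4) in frame 1 and (12.6, 4.2) in frame 2.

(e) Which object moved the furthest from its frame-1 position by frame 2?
the cyan pentagon

(moved 6.4; next 5.0)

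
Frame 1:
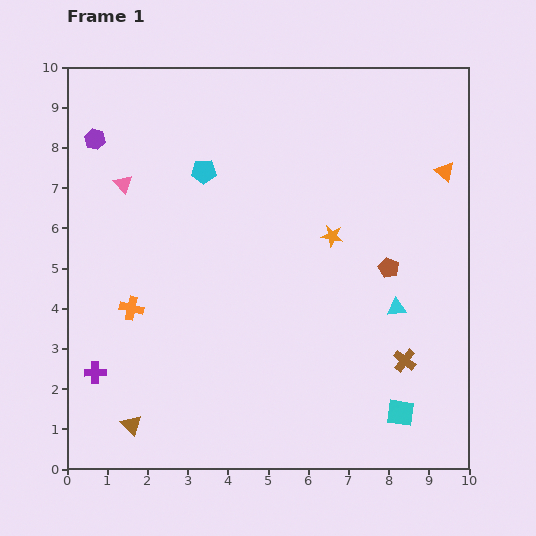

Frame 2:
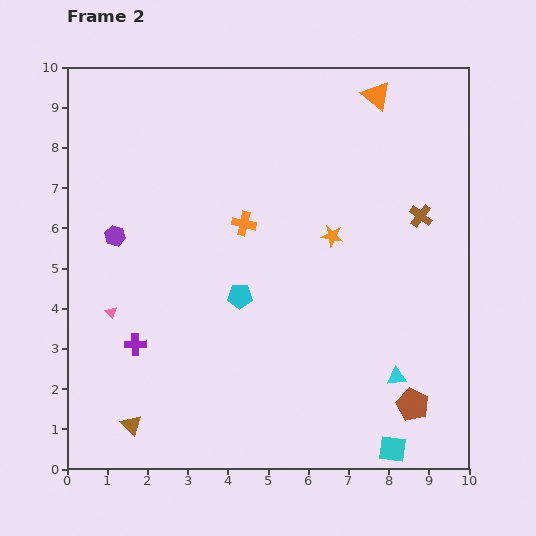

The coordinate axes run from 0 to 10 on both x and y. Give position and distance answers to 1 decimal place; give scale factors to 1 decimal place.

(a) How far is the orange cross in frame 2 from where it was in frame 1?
3.5

The orange cross moved from (1.6, 4.0) to (4.4, 6.1), a distance of √(2.8² + 2.1²) ≈ 3.5.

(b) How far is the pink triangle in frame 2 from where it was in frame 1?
3.2

The pink triangle moved from (1.4, 7.1) to (1.1, 3.9), a distance of √(0.3² + 3.2²) ≈ 3.2.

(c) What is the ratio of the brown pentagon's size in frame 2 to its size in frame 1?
1.6×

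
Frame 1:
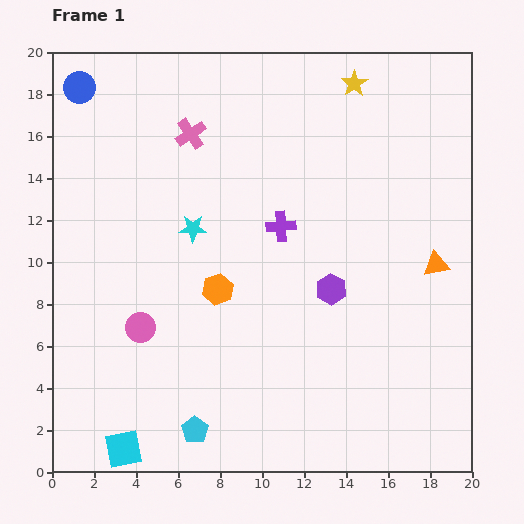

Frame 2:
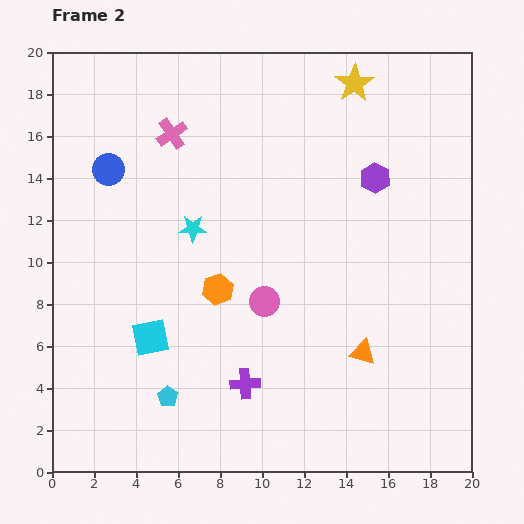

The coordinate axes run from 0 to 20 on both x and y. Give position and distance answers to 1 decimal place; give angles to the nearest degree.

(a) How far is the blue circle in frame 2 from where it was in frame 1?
4.1

The blue circle moved from (1.3, 18.3) to (2.7, 14.4), a distance of √(1.4² + 3.9²) ≈ 4.1.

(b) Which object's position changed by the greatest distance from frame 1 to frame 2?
the purple cross

(moved 7.7; next 6.0)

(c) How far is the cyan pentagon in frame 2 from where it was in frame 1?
2.1

The cyan pentagon moved from (6.8, 2.0) to (5.5, 3.6), a distance of √(1.3² + 1.6²) ≈ 2.1.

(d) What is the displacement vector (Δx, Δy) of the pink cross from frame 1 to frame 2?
(-0.9, 0.0)

The pink cross was at (6.6, 16.1) in frame 1 and (5.7, 16.1) in frame 2.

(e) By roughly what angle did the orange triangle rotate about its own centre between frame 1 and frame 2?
26° clockwise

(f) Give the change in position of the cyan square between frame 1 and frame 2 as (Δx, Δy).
(1.3, 5.3)

The cyan square was at (3.4, 1.1) in frame 1 and (4.7, 6.4) in frame 2.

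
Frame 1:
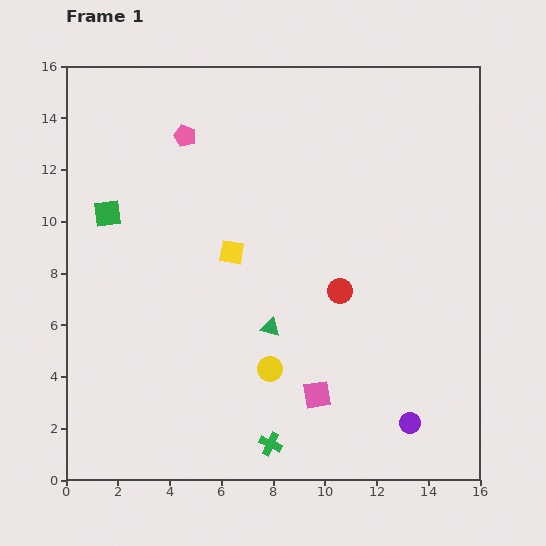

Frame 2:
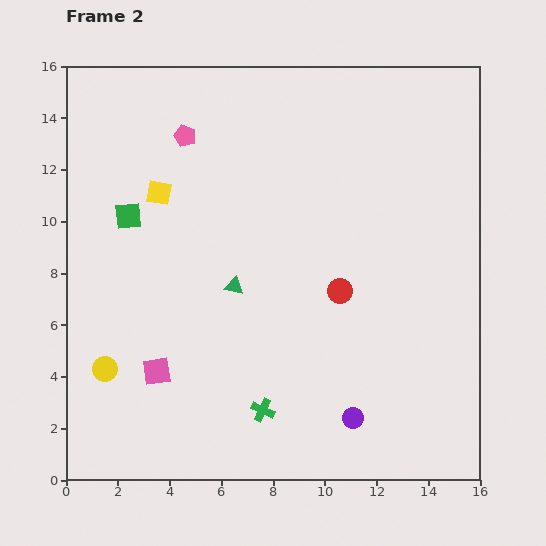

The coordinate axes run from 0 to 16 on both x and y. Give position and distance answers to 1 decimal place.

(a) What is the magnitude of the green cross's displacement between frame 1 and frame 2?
1.3

The green cross moved from (7.9, 1.4) to (7.6, 2.7), a distance of √(0.3² + 1.3²) ≈ 1.3.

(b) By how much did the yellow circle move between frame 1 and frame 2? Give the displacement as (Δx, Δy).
(-6.4, 0.0)

The yellow circle was at (7.9, 4.3) in frame 1 and (1.5, 4.3) in frame 2.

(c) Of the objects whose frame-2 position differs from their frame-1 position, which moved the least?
the green square

(moved 0.8)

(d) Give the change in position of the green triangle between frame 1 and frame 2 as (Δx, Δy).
(-1.4, 1.6)

The green triangle was at (7.9, 5.9) in frame 1 and (6.5, 7.5) in frame 2.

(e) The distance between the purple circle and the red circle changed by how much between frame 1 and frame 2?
-0.9

Distance in frame 1: 5.8. Distance in frame 2: 4.9.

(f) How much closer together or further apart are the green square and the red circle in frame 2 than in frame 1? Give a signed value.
-0.8

Distance in frame 1: 9.5. Distance in frame 2: 8.7.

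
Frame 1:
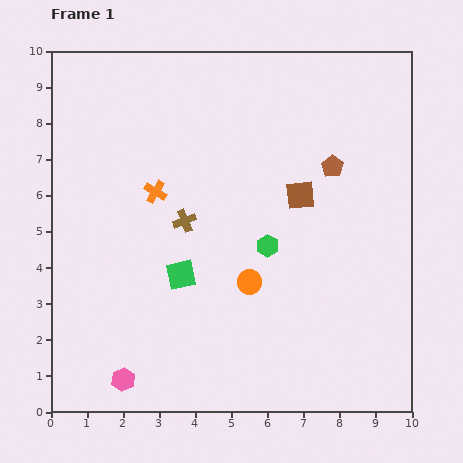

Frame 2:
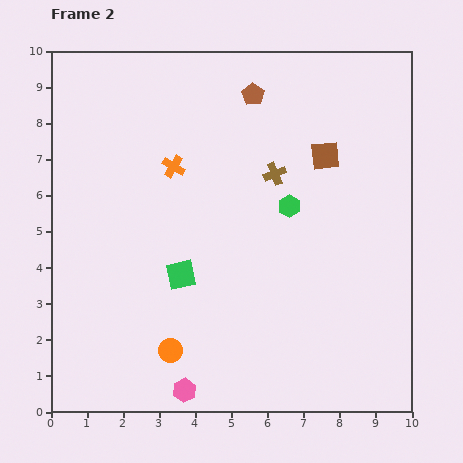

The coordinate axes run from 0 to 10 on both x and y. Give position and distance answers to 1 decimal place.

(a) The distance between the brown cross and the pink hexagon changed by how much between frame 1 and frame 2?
+1.8

Distance in frame 1: 4.7. Distance in frame 2: 6.5.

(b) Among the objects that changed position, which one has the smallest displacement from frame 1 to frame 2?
the orange cross

(moved 0.9)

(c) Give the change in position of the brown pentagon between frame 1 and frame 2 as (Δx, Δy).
(-2.2, 2.0)

The brown pentagon was at (7.8, 6.8) in frame 1 and (5.6, 8.8) in frame 2.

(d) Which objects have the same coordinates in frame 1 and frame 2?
the green square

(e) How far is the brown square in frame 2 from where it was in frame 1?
1.3

The brown square moved from (6.9, 6.0) to (7.6, 7.1), a distance of √(0.7² + 1.1²) ≈ 1.3.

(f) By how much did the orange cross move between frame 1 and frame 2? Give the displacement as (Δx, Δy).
(0.5, 0.7)

The orange cross was at (2.9, 6.1) in frame 1 and (3.4, 6.8) in frame 2.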